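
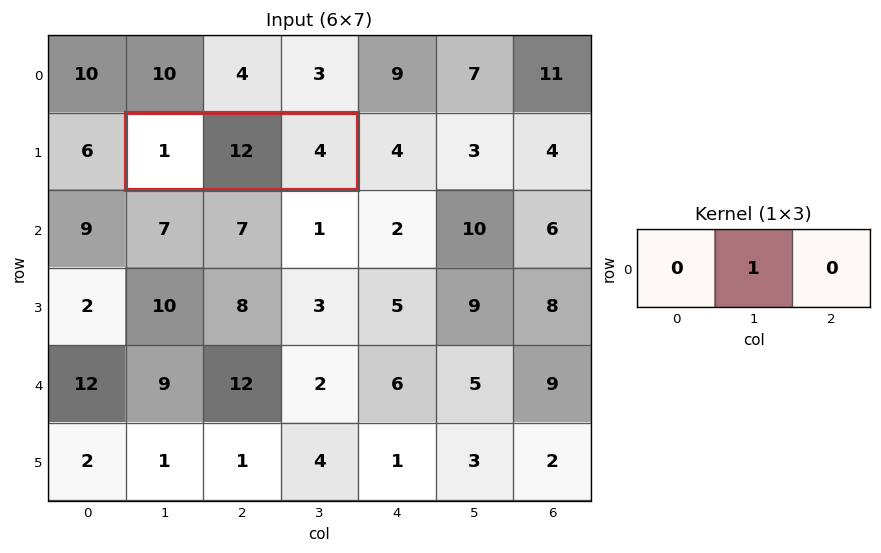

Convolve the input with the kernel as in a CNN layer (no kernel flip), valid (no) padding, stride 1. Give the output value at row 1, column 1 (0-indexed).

12

The receptive field on the input at this output position is [1 12 4]. Elementwise product with the kernel and sum: 12·1.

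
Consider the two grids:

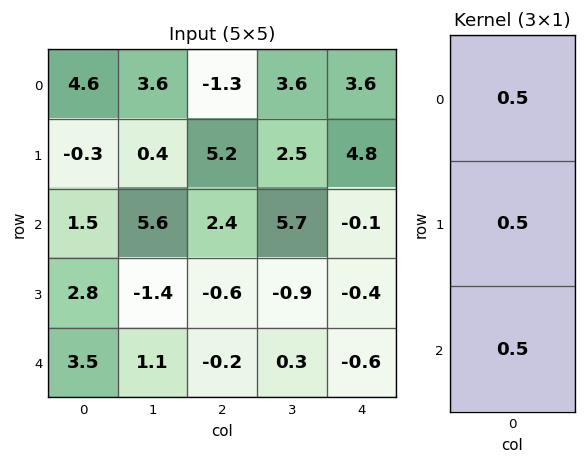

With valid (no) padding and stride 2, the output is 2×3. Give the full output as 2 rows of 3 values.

2.9 3.15 4.15
3.9 0.8 -0.55

Output[0,0]: The receptive field on the input at this output position is [4.6 / -0.3 / 1.5]. Elementwise product with the kernel and sum: 4.6·0.5 + -0.3·0.5 + 1.5·0.5.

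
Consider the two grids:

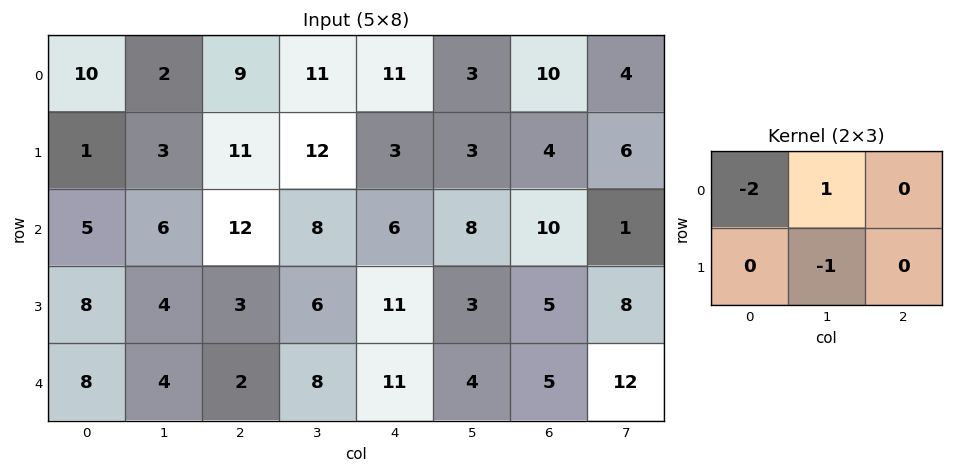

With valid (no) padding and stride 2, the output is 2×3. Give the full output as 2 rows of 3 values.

Output[0,0]: The receptive field on the input at this output position is [10 2 9 / 1 3 11]. Elementwise product with the kernel and sum: 10·-2 + 2·1 + 3·-1.
Output[0,1]: The receptive field on the input at this output position is [9 11 11 / 11 12 3]. Elementwise product with the kernel and sum: 9·-2 + 11·1 + 12·-1.

-21 -19 -22
-8 -22 -7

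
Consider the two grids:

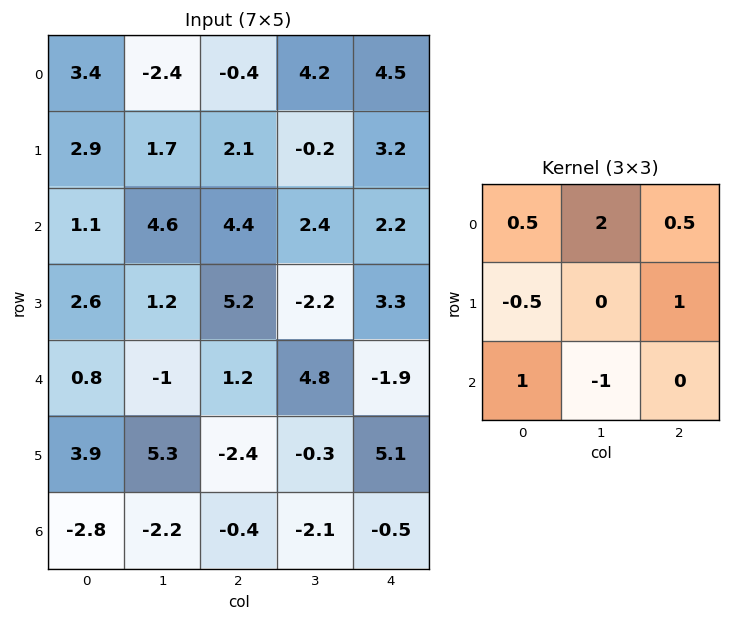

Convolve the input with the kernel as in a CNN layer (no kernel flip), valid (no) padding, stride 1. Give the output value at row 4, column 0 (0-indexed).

-5.95

The receptive field on the input at this output position is [0.8 -1 1.2 / 3.9 5.3 -2.4 / -2.8 -2.2 -0.4]. Elementwise product with the kernel and sum: 0.8·0.5 + -1·2 + 1.2·0.5 + 3.9·-0.5 + -2.4·1 + -2.8·1 + -2.2·-1.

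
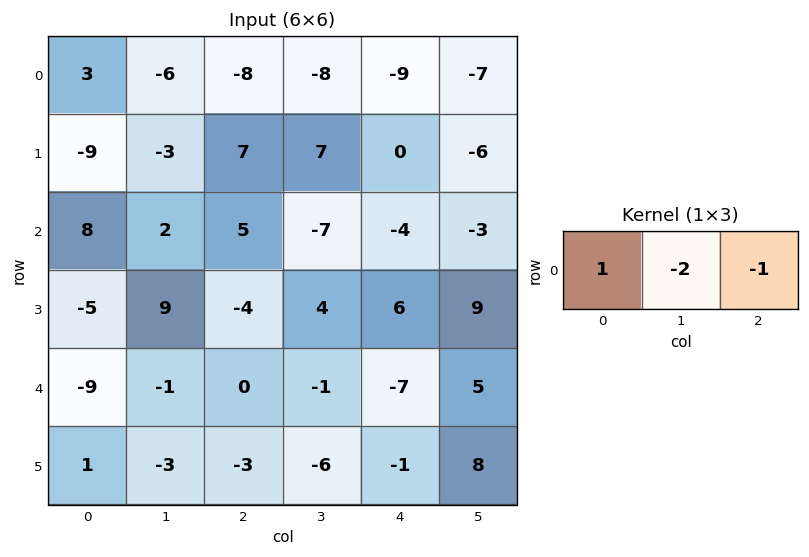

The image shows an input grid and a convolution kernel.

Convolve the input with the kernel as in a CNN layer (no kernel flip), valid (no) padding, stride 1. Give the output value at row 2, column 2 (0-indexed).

23

The receptive field on the input at this output position is [5 -7 -4]. Elementwise product with the kernel and sum: 5·1 + -7·-2 + -4·-1.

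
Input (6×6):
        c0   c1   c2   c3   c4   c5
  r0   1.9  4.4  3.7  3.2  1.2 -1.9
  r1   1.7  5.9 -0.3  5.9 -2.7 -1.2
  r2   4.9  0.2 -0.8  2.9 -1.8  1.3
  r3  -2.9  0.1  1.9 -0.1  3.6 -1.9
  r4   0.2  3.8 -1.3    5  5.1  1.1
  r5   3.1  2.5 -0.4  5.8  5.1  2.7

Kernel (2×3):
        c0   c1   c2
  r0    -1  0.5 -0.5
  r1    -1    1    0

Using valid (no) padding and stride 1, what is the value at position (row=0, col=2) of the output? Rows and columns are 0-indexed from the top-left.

3.5

The receptive field on the input at this output position is [3.7 3.2 1.2 / -0.3 5.9 -2.7]. Elementwise product with the kernel and sum: 3.7·-1 + 3.2·0.5 + 1.2·-0.5 + -0.3·-1 + 5.9·1.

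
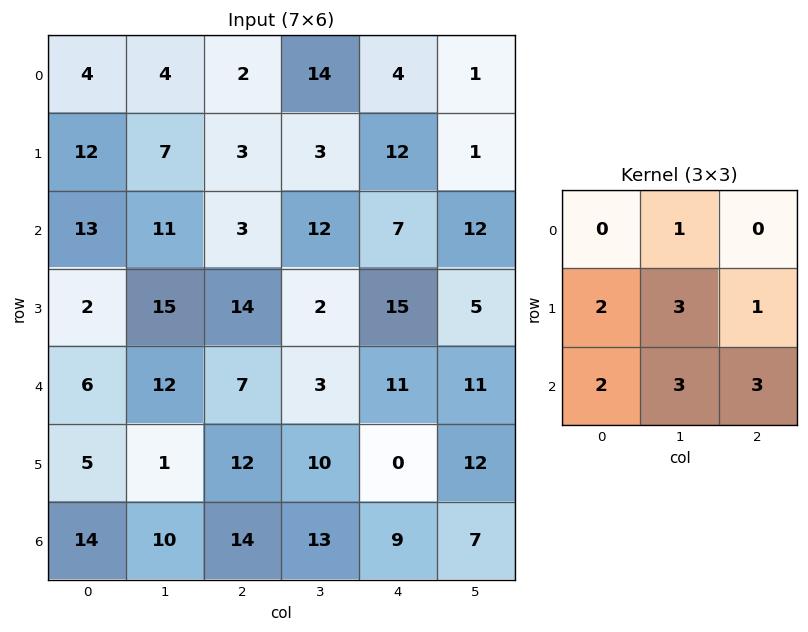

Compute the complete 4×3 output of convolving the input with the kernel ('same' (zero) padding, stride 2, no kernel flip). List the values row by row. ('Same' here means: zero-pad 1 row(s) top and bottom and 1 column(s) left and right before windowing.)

Output[0,0]: The receptive field on the zero-padded input at this output position is [0 0 0 / 0 4 4 / 0 12 7]. Elementwise product with the kernel and sum: 0·1 + 0·2 + 4·3 + 4·1 + 0·2 + 12·3 + 7·3.

73 60 86
113 124 133
50 130 121
57 87 60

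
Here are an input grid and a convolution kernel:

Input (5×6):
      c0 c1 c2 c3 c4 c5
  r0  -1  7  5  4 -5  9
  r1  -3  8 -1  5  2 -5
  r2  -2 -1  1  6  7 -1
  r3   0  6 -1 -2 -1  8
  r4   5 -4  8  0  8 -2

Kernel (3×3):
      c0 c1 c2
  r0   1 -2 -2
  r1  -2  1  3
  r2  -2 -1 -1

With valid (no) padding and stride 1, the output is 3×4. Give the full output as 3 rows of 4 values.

-10 -18 5 -45
-16 12 15 0
-13 -34 -52 15

Output[0,0]: The receptive field on the input at this output position is [-1 7 5 / -3 8 -1 / -2 -1 1]. Elementwise product with the kernel and sum: -1·1 + 7·-2 + 5·-2 + -3·-2 + 8·1 + -1·3 + -2·-2 + -1·-1 + 1·-1.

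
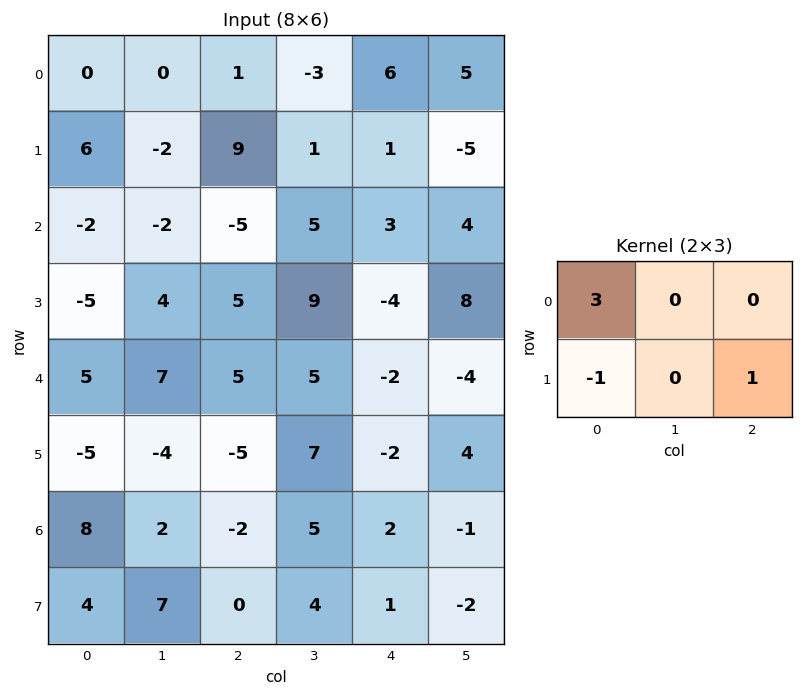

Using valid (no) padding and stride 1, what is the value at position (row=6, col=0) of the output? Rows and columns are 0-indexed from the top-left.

The receptive field on the input at this output position is [8 2 -2 / 4 7 0]. Elementwise product with the kernel and sum: 8·3 + 4·-1 + 0·1.

20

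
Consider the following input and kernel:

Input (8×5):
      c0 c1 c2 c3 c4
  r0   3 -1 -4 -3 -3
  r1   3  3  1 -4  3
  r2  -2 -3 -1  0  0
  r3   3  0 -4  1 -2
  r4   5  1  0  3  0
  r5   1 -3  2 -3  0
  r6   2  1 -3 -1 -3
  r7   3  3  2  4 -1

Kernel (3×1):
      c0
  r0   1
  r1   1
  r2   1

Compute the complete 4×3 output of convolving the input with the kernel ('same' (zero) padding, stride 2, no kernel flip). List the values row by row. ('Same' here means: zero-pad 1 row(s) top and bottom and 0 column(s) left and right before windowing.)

6 -3 0
4 -4 1
9 -2 -2
6 1 -4

Output[0,0]: The receptive field on the zero-padded input at this output position is [0 / 3 / 3]. Elementwise product with the kernel and sum: 0·1 + 3·1 + 3·1.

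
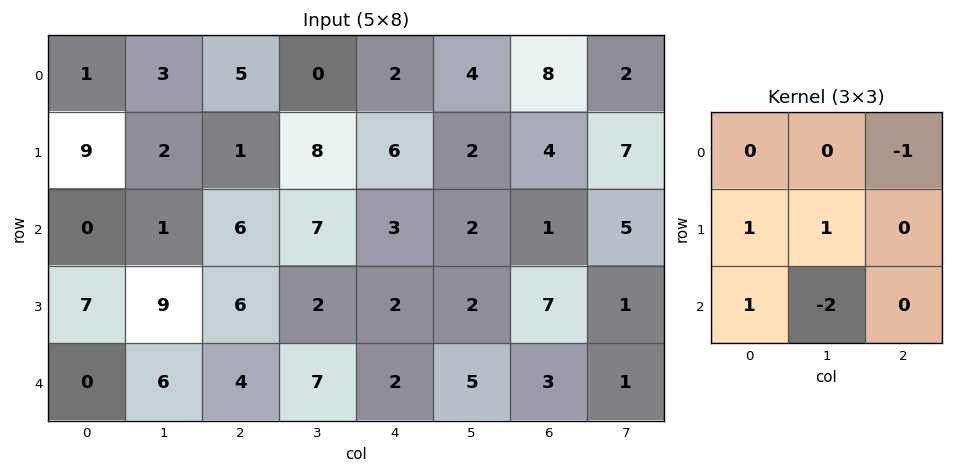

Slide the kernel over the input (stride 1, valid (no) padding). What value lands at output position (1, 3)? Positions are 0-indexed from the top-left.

The receptive field on the input at this output position is [8 6 2 / 7 3 2 / 2 2 2]. Elementwise product with the kernel and sum: 2·-1 + 7·1 + 3·1 + 2·1 + 2·-2.

6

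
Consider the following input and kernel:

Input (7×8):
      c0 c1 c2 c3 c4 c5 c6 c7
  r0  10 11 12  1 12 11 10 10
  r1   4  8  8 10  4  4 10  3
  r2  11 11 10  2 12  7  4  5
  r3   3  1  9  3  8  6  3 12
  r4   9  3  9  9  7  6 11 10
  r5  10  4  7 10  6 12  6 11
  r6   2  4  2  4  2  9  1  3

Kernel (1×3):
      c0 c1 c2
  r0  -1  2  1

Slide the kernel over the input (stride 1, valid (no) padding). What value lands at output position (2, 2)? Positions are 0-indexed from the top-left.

The receptive field on the input at this output position is [10 2 12]. Elementwise product with the kernel and sum: 10·-1 + 2·2 + 12·1.

6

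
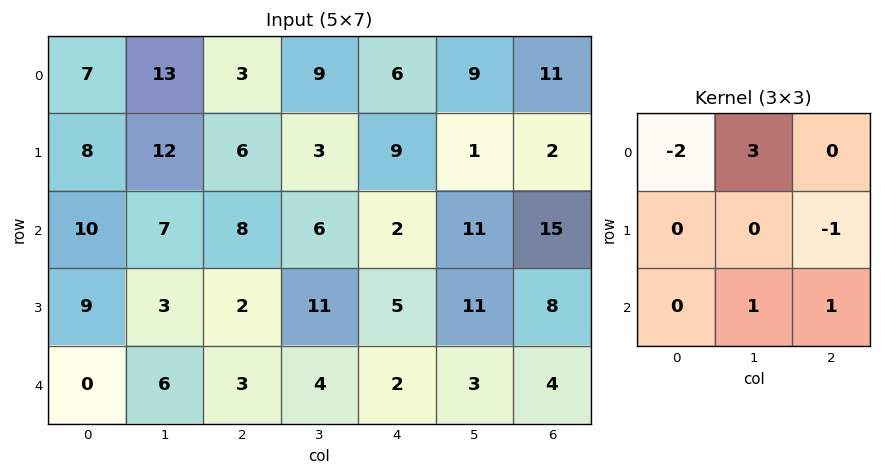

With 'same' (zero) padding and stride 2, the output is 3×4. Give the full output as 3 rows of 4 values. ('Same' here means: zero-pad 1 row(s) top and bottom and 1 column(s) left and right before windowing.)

7 0 1 2
29 1 26 12
21 -4 -10 2

Output[0,0]: The receptive field on the zero-padded input at this output position is [0 0 0 / 0 7 13 / 0 8 12]. Elementwise product with the kernel and sum: 0·-2 + 0·3 + 13·-1 + 8·1 + 12·1.
Output[0,1]: The receptive field on the zero-padded input at this output position is [0 0 0 / 13 3 9 / 12 6 3]. Elementwise product with the kernel and sum: 0·-2 + 0·3 + 9·-1 + 6·1 + 3·1.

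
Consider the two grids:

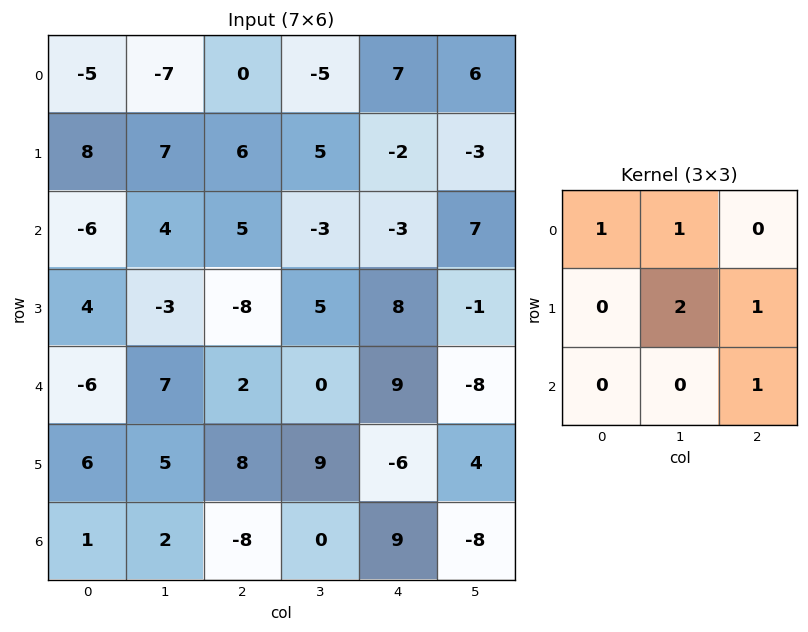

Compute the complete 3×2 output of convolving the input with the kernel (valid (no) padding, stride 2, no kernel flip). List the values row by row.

13 0
-14 29
11 23

Output[0,0]: The receptive field on the input at this output position is [-5 -7 0 / 8 7 6 / -6 4 5]. Elementwise product with the kernel and sum: -5·1 + -7·1 + 7·2 + 6·1 + 5·1.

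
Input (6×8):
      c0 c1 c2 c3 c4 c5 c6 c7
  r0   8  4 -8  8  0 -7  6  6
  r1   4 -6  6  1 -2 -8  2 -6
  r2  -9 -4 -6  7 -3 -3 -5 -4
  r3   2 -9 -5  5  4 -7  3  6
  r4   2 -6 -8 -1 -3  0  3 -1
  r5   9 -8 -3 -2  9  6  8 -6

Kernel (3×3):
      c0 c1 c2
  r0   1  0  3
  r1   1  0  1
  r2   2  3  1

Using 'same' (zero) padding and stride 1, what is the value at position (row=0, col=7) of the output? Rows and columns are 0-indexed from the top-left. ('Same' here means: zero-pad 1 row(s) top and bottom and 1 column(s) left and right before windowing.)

The receptive field on the zero-padded input at this output position is [0 0 0 / 6 6 0 / 2 -6 0]. Elementwise product with the kernel and sum: 0·1 + 0·3 + 6·1 + 0·1 + 2·2 + -6·3 + 0·1.

-8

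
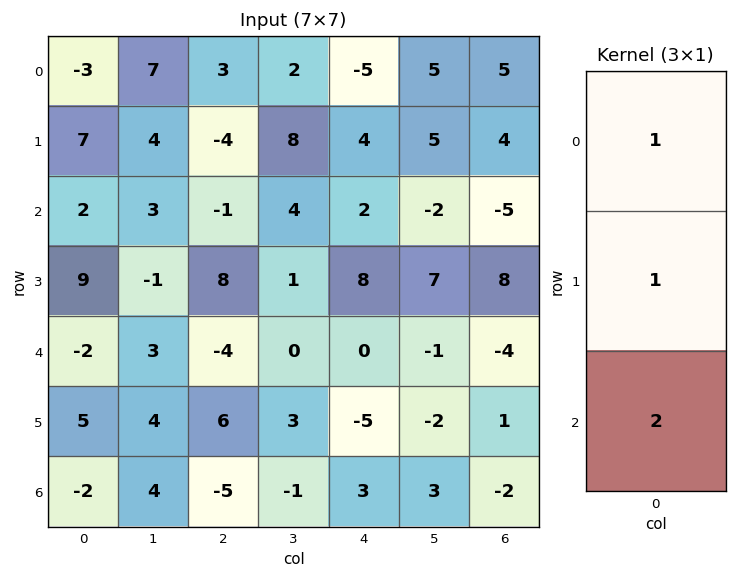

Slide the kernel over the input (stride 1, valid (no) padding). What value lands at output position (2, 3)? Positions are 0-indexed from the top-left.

5

The receptive field on the input at this output position is [4 / 1 / 0]. Elementwise product with the kernel and sum: 4·1 + 1·1 + 0·2.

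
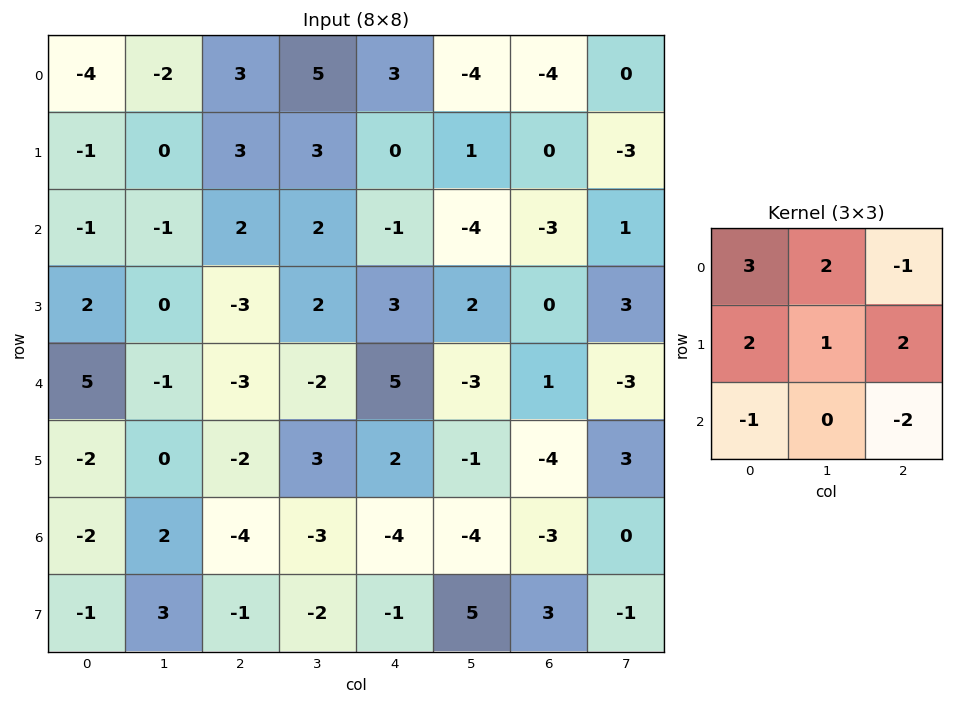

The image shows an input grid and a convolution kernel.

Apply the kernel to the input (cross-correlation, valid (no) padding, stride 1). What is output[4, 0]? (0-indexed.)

18

The receptive field on the input at this output position is [5 -1 -3 / -2 0 -2 / -2 2 -4]. Elementwise product with the kernel and sum: 5·3 + -1·2 + -3·-1 + -2·2 + 0·1 + -2·2 + -2·-1 + -4·-2.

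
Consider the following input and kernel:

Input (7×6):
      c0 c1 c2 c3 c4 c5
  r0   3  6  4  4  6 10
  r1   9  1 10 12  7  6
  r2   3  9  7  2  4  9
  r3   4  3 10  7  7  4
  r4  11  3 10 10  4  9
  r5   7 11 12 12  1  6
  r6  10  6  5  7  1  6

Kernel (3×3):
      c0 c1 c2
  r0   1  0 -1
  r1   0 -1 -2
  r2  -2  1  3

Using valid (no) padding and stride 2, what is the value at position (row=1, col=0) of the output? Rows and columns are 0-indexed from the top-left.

-16

The receptive field on the input at this output position is [3 9 7 / 4 3 10 / 11 3 10]. Elementwise product with the kernel and sum: 3·1 + 7·-1 + 3·-1 + 10·-2 + 11·-2 + 3·1 + 10·3.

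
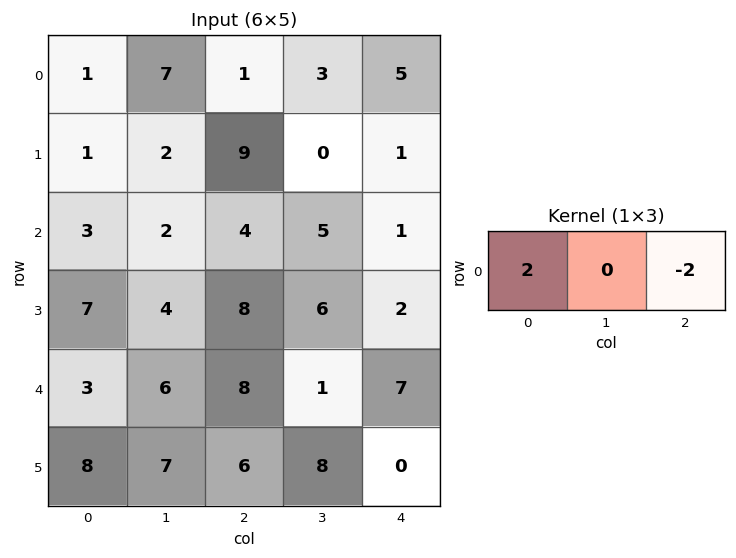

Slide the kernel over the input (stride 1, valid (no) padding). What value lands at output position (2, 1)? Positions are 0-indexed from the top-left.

The receptive field on the input at this output position is [2 4 5]. Elementwise product with the kernel and sum: 2·2 + 5·-2.

-6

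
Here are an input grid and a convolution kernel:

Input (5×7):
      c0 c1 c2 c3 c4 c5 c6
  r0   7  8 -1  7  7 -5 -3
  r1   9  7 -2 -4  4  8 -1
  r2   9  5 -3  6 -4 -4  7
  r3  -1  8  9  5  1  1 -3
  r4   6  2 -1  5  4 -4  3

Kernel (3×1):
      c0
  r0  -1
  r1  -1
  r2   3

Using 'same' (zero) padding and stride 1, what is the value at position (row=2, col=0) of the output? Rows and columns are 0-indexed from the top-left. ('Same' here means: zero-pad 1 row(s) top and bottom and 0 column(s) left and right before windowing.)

-21

The receptive field on the zero-padded input at this output position is [9 / 9 / -1]. Elementwise product with the kernel and sum: 9·-1 + 9·-1 + -1·3.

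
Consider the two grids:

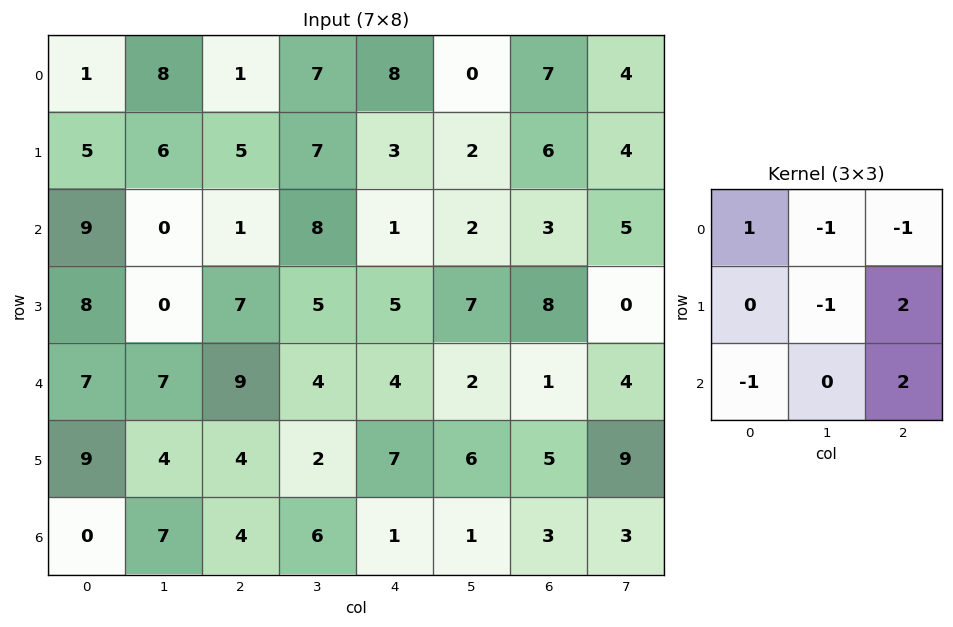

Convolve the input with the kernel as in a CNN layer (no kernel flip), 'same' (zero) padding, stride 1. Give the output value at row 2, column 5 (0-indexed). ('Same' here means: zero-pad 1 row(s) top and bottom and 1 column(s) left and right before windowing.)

The receptive field on the zero-padded input at this output position is [3 2 6 / 1 2 3 / 5 7 8]. Elementwise product with the kernel and sum: 3·1 + 2·-1 + 6·-1 + 2·-1 + 3·2 + 5·-1 + 8·2.

10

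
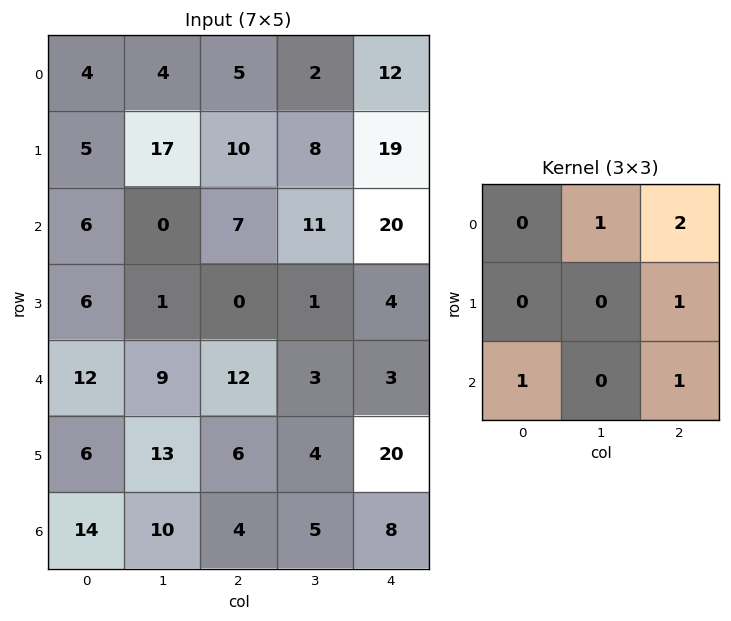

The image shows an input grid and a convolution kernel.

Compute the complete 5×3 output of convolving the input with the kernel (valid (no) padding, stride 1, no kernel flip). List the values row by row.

37 28 72
50 39 70
38 42 70
25 22 38
57 37 41

Output[0,0]: The receptive field on the input at this output position is [4 4 5 / 5 17 10 / 6 0 7]. Elementwise product with the kernel and sum: 4·1 + 5·2 + 10·1 + 6·1 + 7·1.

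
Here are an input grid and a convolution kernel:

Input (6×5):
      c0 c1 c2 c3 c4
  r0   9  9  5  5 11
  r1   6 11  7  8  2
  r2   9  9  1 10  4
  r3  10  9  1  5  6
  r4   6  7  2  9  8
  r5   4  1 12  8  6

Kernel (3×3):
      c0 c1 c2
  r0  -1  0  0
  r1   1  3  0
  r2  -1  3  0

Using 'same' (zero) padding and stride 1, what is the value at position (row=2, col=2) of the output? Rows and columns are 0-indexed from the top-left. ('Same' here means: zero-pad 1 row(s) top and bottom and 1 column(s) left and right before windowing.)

The receptive field on the zero-padded input at this output position is [11 7 8 / 9 1 10 / 9 1 5]. Elementwise product with the kernel and sum: 11·-1 + 9·1 + 1·3 + 9·-1 + 1·3.

-5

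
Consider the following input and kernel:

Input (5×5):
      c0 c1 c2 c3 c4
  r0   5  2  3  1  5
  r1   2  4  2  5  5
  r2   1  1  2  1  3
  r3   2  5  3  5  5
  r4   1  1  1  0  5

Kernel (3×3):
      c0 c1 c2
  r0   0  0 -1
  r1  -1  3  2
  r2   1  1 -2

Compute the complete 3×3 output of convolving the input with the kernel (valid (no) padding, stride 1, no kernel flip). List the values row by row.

Output[0,0]: The receptive field on the input at this output position is [5 2 3 / 2 4 2 / 1 1 2]. Elementwise product with the kernel and sum: 3·-1 + 2·-1 + 4·3 + 2·2 + 1·1 + 1·1 + 2·-2.

9 12 15
5 0 0
17 15 10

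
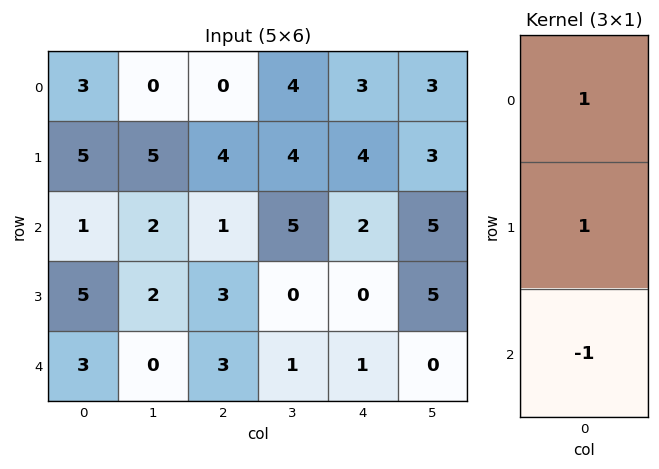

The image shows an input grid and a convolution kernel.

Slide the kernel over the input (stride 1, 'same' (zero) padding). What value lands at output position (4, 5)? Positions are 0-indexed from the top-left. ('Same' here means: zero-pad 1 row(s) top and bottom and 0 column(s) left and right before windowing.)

The receptive field on the zero-padded input at this output position is [5 / 0 / 0]. Elementwise product with the kernel and sum: 5·1 + 0·1 + 0·-1.

5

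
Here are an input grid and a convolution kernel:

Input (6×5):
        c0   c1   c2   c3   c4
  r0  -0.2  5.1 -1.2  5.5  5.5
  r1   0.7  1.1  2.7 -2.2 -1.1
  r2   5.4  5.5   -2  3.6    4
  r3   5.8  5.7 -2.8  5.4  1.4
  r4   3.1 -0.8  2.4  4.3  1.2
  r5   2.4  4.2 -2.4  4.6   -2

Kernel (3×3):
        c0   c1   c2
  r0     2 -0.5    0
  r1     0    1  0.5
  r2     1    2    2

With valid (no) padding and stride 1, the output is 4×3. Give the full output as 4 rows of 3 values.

11.9 21.1 5.3
16.95 11.55 22.9
18.65 24.5 13.7
15.15 25.95 -0.6

Output[0,0]: The receptive field on the input at this output position is [-0.2 5.1 -1.2 / 0.7 1.1 2.7 / 5.4 5.5 -2]. Elementwise product with the kernel and sum: -0.2·2 + 5.1·-0.5 + 1.1·1 + 2.7·0.5 + 5.4·1 + 5.5·2 + -2·2.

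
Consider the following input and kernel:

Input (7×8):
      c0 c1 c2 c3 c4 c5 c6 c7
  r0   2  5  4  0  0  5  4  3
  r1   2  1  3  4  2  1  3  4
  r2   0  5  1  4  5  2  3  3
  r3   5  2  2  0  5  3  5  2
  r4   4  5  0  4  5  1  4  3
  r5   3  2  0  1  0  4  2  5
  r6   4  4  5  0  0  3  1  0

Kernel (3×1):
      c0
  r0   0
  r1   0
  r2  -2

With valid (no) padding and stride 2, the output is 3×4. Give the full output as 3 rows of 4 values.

Output[0,0]: The receptive field on the input at this output position is [2 / 2 / 0]. Elementwise product with the kernel and sum: 0·-2.

0 -2 -10 -6
-8 0 -10 -8
-8 -10 0 -2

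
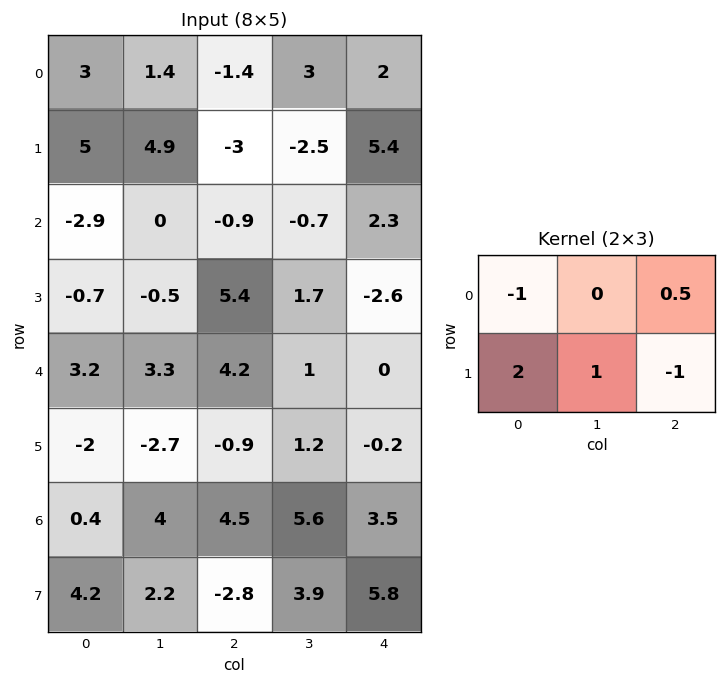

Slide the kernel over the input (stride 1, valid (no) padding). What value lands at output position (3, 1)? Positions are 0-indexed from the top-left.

11.15

The receptive field on the input at this output position is [-0.5 5.4 1.7 / 3.3 4.2 1]. Elementwise product with the kernel and sum: -0.5·-1 + 1.7·0.5 + 3.3·2 + 4.2·1 + 1·-1.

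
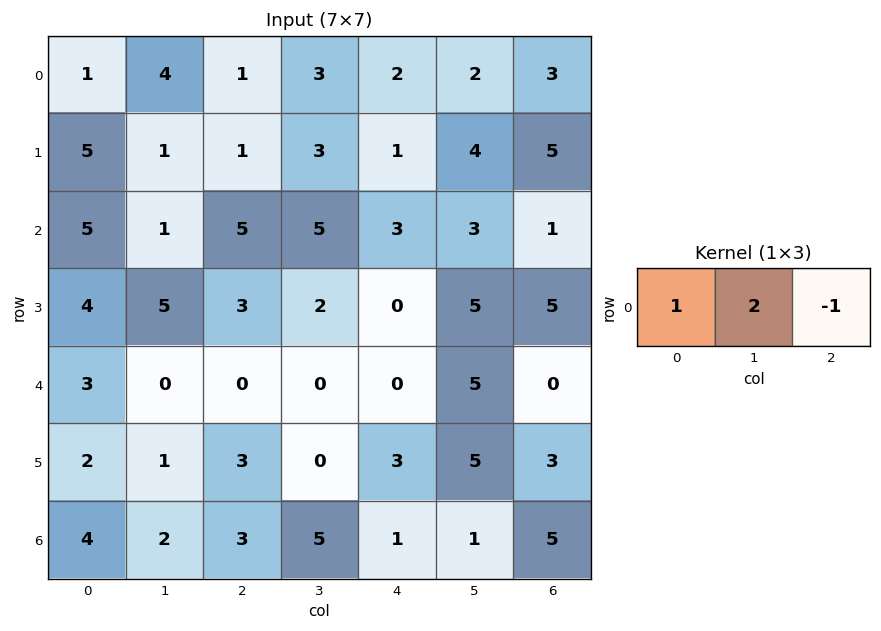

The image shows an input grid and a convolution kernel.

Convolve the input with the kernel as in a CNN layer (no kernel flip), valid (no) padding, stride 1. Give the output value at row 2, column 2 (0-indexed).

The receptive field on the input at this output position is [5 5 3]. Elementwise product with the kernel and sum: 5·1 + 5·2 + 3·-1.

12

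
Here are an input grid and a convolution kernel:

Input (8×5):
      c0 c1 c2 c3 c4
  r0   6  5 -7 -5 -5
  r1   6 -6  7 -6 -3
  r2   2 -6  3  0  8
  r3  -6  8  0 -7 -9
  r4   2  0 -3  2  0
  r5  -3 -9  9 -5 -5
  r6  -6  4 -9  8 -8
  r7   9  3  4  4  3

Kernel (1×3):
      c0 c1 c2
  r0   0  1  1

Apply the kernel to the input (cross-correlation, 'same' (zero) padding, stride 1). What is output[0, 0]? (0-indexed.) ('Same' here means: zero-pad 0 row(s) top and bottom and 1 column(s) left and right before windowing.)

11

The receptive field on the zero-padded input at this output position is [0 6 5]. Elementwise product with the kernel and sum: 6·1 + 5·1.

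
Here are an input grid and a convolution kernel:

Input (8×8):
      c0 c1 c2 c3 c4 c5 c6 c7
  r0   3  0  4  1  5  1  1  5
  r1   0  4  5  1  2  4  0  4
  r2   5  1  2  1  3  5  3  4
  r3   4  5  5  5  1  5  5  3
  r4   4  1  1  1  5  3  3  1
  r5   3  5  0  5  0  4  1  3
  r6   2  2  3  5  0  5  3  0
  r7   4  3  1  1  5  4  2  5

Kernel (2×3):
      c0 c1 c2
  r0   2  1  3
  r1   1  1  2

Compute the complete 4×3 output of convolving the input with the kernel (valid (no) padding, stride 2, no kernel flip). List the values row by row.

Output[0,0]: The receptive field on the input at this output position is [3 0 4 / 0 4 5]. Elementwise product with the kernel and sum: 3·2 + 0·1 + 4·3 + 0·1 + 4·1 + 5·2.
Output[0,1]: The receptive field on the input at this output position is [4 1 5 / 5 1 2]. Elementwise product with the kernel and sum: 4·2 + 1·1 + 5·3 + 5·1 + 1·1 + 2·2.

32 34 20
36 26 36
20 23 28
24 23 27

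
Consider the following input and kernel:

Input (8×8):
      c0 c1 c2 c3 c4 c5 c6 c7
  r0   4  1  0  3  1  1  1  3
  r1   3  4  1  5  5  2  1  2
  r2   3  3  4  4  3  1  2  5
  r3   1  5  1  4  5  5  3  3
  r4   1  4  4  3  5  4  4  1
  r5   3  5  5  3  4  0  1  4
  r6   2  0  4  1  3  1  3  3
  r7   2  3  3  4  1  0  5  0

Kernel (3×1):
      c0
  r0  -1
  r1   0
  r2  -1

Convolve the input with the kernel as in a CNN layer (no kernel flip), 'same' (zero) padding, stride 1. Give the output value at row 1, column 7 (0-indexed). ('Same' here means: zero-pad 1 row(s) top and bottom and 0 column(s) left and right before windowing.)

-8

The receptive field on the zero-padded input at this output position is [3 / 2 / 5]. Elementwise product with the kernel and sum: 3·-1 + 5·-1.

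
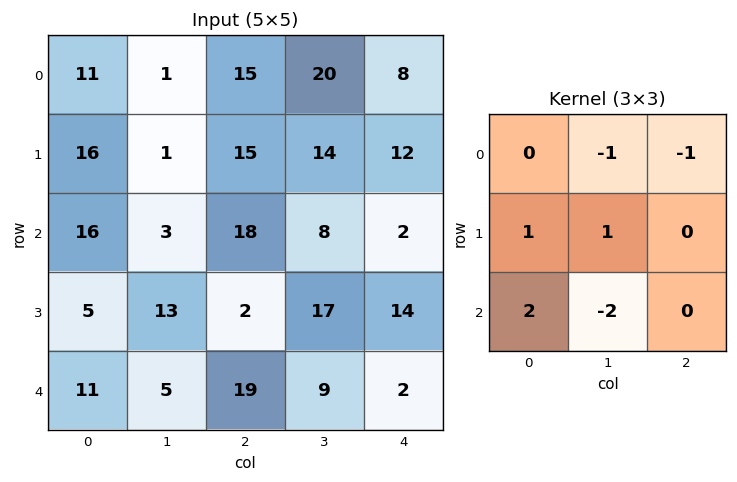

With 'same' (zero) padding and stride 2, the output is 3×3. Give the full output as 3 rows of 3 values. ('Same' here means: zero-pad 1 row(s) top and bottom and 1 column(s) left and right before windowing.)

Output[0,0]: The receptive field on the zero-padded input at this output position is [0 0 0 / 0 11 1 / 0 16 1]. Elementwise product with the kernel and sum: 0·-1 + 0·-1 + 0·1 + 11·1 + 0·2 + 16·-2.

-21 -12 32
-11 14 4
-7 5 -3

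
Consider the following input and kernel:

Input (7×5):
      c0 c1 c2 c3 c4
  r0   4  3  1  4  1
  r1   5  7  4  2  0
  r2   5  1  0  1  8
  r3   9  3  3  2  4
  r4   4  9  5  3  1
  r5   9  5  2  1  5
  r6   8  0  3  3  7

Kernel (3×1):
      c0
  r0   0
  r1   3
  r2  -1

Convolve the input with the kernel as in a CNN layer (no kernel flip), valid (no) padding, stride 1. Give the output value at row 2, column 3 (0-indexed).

3

The receptive field on the input at this output position is [1 / 2 / 3]. Elementwise product with the kernel and sum: 2·3 + 3·-1.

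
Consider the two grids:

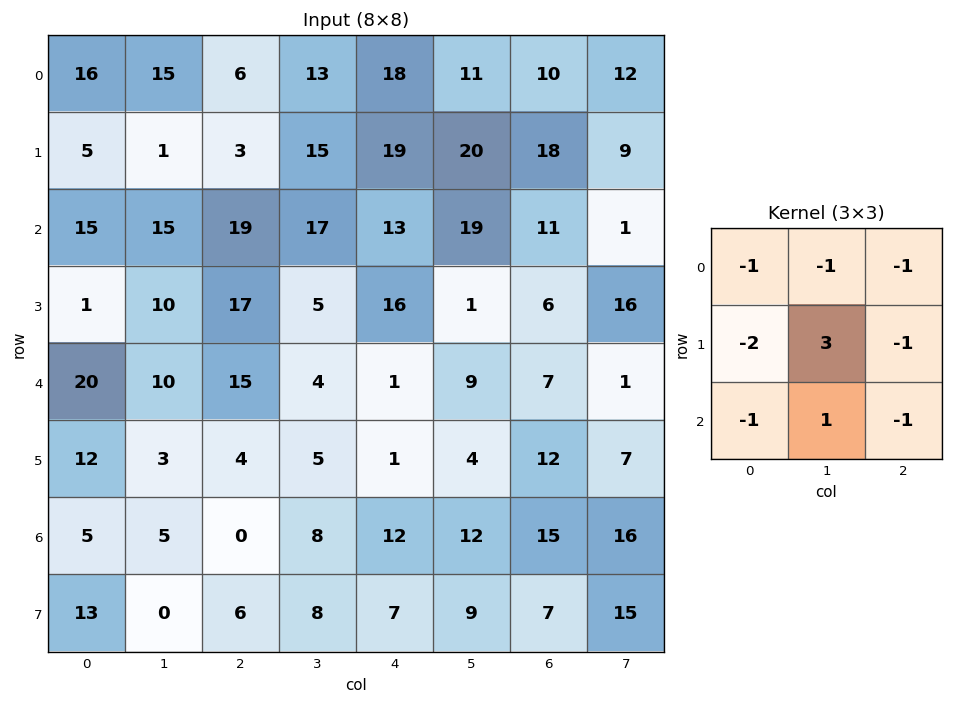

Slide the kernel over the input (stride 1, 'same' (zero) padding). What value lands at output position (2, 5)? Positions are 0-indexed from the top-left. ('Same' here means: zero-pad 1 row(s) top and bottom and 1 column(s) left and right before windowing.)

The receptive field on the zero-padded input at this output position is [19 20 18 / 13 19 11 / 16 1 6]. Elementwise product with the kernel and sum: 19·-1 + 20·-1 + 18·-1 + 13·-2 + 19·3 + 11·-1 + 16·-1 + 1·1 + 6·-1.

-58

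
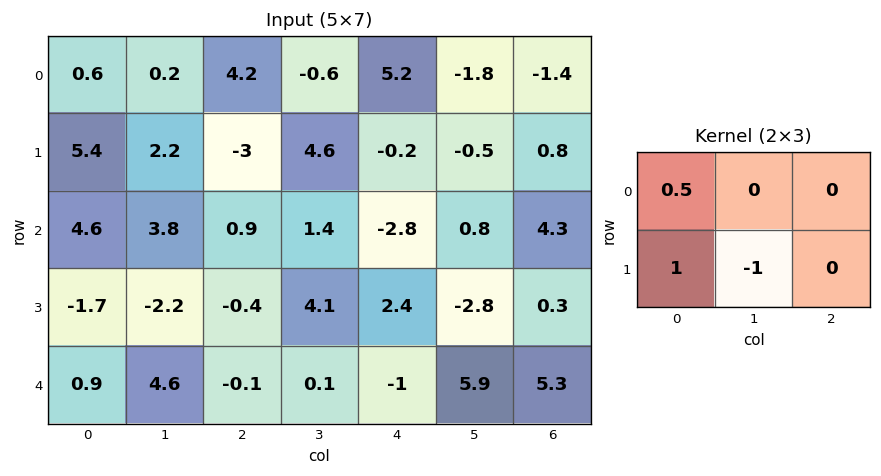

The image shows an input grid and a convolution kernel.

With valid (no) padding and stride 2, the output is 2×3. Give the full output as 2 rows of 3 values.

Output[0,0]: The receptive field on the input at this output position is [0.6 0.2 4.2 / 5.4 2.2 -3]. Elementwise product with the kernel and sum: 0.6·0.5 + 5.4·1 + 2.2·-1.
Output[0,1]: The receptive field on the input at this output position is [4.2 -0.6 5.2 / -3 4.6 -0.2]. Elementwise product with the kernel and sum: 4.2·0.5 + -3·1 + 4.6·-1.

3.5 -5.5 2.9
2.8 -4.05 3.8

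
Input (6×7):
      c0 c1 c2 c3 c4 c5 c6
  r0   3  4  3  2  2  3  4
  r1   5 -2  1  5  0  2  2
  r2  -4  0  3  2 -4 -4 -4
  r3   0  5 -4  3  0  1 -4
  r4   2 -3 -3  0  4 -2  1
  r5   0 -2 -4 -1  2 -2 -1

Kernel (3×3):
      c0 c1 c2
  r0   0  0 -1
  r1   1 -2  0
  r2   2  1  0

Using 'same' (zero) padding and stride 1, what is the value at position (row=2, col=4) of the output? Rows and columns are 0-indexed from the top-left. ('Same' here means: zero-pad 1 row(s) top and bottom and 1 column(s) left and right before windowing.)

The receptive field on the zero-padded input at this output position is [5 0 2 / 2 -4 -4 / 3 0 1]. Elementwise product with the kernel and sum: 2·-1 + 2·1 + -4·-2 + 3·2 + 0·1.

14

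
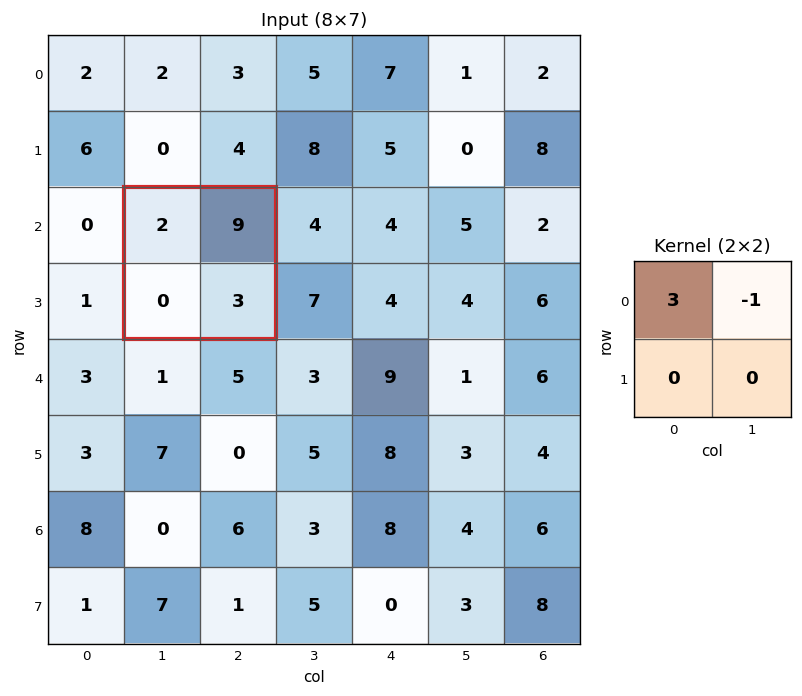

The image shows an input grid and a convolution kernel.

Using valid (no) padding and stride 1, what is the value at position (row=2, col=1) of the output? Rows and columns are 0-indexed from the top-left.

The receptive field on the input at this output position is [2 9 / 0 3]. Elementwise product with the kernel and sum: 2·3 + 9·-1.

-3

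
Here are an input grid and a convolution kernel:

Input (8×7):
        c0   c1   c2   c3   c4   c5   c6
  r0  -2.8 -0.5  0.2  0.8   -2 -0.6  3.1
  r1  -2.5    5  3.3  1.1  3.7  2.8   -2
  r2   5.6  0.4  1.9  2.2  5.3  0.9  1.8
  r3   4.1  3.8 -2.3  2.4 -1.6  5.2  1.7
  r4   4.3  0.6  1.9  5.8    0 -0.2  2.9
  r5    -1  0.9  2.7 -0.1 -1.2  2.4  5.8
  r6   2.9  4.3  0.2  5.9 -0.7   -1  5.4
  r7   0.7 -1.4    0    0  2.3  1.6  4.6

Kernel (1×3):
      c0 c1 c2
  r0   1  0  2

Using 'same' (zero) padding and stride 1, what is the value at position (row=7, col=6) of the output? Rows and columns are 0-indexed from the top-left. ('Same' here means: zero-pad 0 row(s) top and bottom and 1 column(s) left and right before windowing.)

1.6

The receptive field on the zero-padded input at this output position is [1.6 4.6 0]. Elementwise product with the kernel and sum: 1.6·1 + 0·2.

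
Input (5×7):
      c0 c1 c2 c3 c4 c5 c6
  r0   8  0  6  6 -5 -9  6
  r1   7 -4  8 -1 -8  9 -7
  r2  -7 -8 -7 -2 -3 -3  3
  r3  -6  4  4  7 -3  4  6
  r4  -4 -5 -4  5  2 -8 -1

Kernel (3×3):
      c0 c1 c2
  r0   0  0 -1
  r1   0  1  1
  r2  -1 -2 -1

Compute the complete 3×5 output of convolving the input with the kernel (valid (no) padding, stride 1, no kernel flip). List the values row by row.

28 25 10 21 2
-29 -27 -12 -20 -4
33 21 -1 3 22

Output[0,0]: The receptive field on the input at this output position is [8 0 6 / 7 -4 8 / -7 -8 -7]. Elementwise product with the kernel and sum: 6·-1 + -4·1 + 8·1 + -7·-1 + -8·-2 + -7·-1.
Output[0,1]: The receptive field on the input at this output position is [0 6 6 / -4 8 -1 / -8 -7 -2]. Elementwise product with the kernel and sum: 6·-1 + 8·1 + -1·1 + -8·-1 + -7·-2 + -2·-1.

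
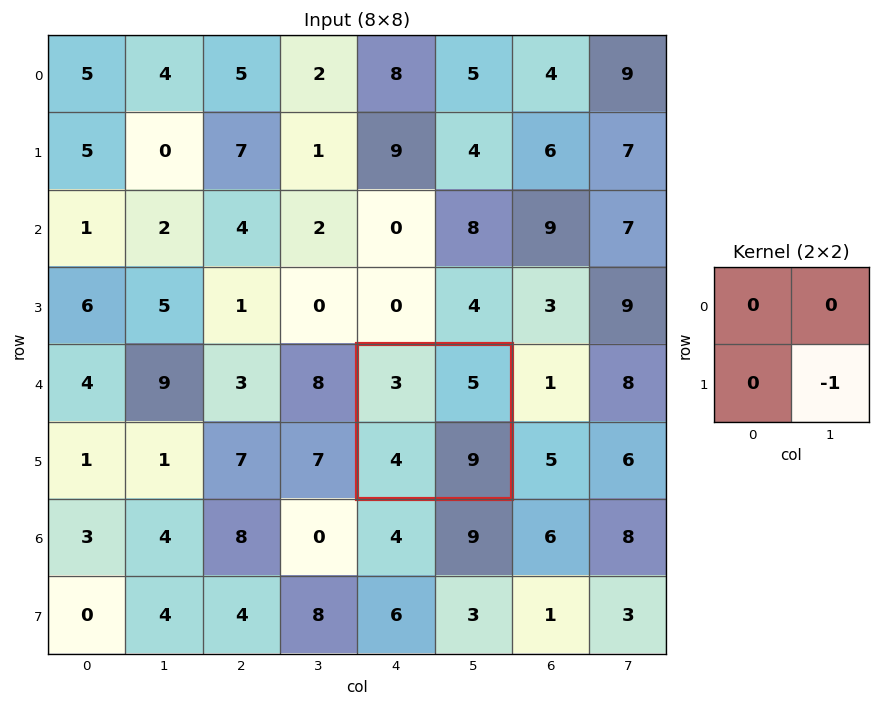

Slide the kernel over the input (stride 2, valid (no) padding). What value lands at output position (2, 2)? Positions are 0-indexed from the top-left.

-9

The receptive field on the input at this output position is [3 5 / 4 9]. Elementwise product with the kernel and sum: 9·-1.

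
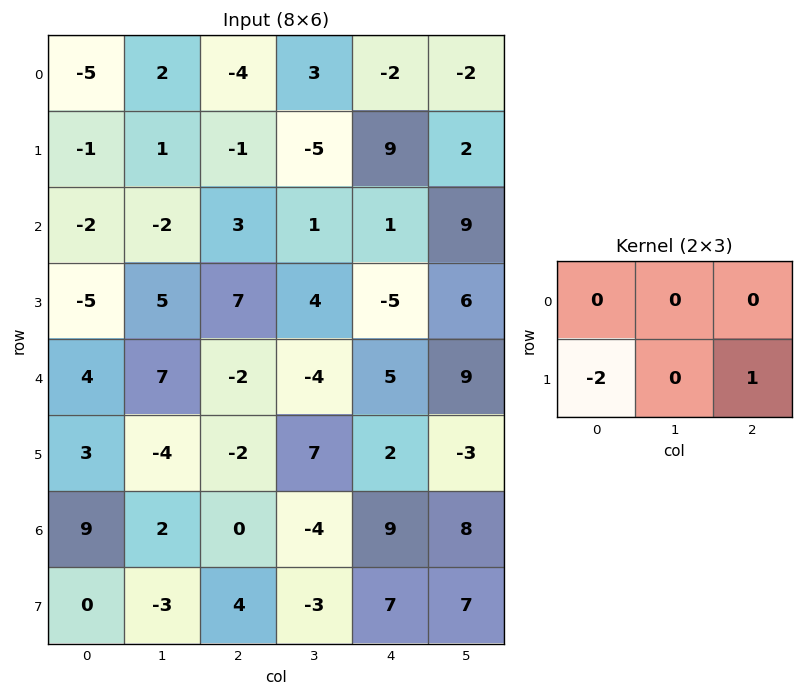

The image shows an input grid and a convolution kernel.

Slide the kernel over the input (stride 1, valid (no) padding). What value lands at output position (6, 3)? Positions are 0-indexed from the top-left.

13

The receptive field on the input at this output position is [-4 9 8 / -3 7 7]. Elementwise product with the kernel and sum: -3·-2 + 7·1.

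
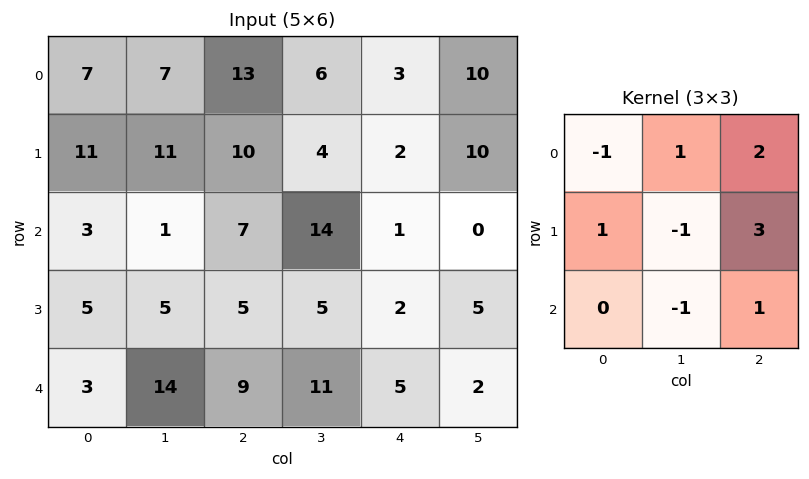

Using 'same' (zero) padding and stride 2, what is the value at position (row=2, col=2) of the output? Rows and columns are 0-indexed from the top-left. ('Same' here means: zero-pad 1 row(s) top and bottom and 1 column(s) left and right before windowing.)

The receptive field on the zero-padded input at this output position is [5 2 5 / 11 5 2 / 0 0 0]. Elementwise product with the kernel and sum: 5·-1 + 2·1 + 5·2 + 11·1 + 5·-1 + 2·3 + 0·-1 + 0·1.

19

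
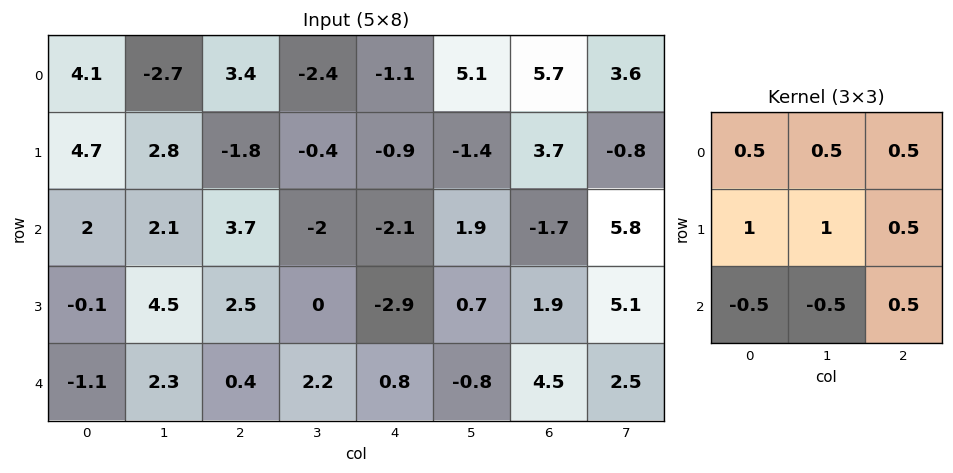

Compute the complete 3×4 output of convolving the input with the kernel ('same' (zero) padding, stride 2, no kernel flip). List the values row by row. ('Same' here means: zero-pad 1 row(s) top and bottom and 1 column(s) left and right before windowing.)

1.8 -1.2 -1 11.05
9.1 1.6 -2.7 5.1
2.25 7.3 1.5 8.8

Output[0,0]: The receptive field on the zero-padded input at this output position is [0 0 0 / 0 4.1 -2.7 / 0 4.7 2.8]. Elementwise product with the kernel and sum: 0·0.5 + 0·0.5 + 0·0.5 + 0·1 + 4.1·1 + -2.7·0.5 + 0·-0.5 + 4.7·-0.5 + 2.8·0.5.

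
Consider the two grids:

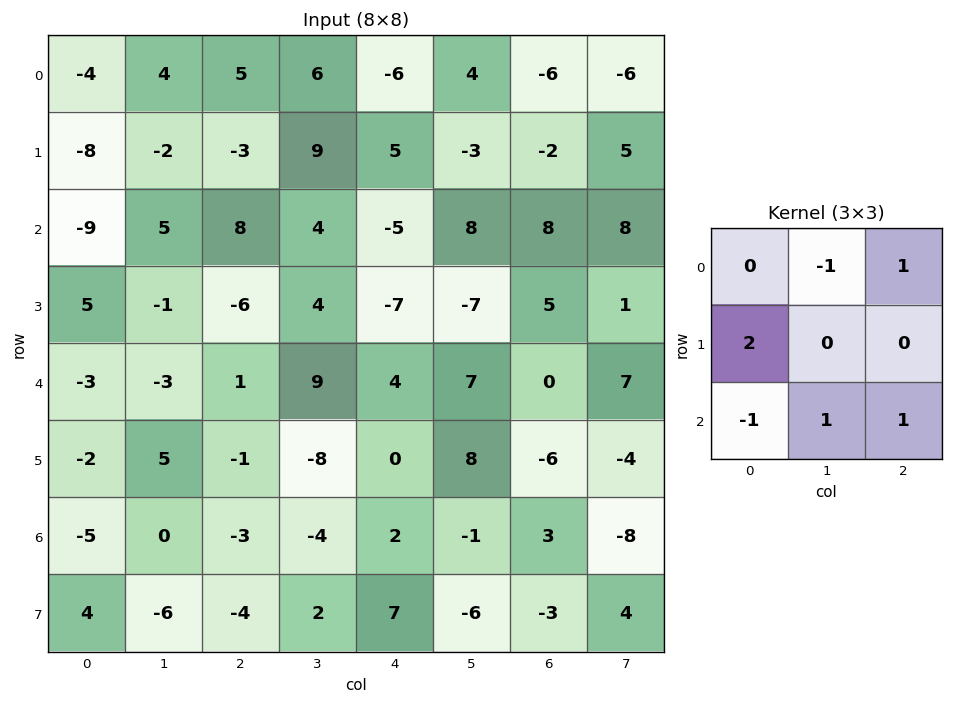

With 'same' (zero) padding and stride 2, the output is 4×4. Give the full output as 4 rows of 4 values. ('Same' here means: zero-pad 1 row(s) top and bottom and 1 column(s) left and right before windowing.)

-10 16 5 14
10 21 -18 36
-3 -10 34 -8
5 -3 -1 7

Output[0,0]: The receptive field on the zero-padded input at this output position is [0 0 0 / 0 -4 4 / 0 -8 -2]. Elementwise product with the kernel and sum: 0·-1 + 0·1 + 0·2 + 0·-1 + -8·1 + -2·1.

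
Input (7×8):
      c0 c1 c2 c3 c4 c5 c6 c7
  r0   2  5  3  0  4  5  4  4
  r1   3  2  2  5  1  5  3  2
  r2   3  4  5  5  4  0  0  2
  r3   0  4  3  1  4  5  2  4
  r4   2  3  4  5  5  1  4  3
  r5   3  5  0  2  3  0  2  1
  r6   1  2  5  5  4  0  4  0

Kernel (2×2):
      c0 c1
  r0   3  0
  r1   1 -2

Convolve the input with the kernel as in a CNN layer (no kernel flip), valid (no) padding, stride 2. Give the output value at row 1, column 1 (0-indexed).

The receptive field on the input at this output position is [5 5 / 3 1]. Elementwise product with the kernel and sum: 5·3 + 3·1 + 1·-2.

16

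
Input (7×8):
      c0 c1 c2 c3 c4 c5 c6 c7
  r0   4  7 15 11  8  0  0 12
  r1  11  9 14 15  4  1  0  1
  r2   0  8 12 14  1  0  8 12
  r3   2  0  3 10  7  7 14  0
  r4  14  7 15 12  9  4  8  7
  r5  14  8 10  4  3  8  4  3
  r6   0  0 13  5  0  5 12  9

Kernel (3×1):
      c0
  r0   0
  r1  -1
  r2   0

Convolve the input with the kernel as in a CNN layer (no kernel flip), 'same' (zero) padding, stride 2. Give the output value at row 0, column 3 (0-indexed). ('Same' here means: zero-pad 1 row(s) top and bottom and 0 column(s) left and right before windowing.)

0

The receptive field on the zero-padded input at this output position is [0 / 0 / 0]. Elementwise product with the kernel and sum: 0·-1.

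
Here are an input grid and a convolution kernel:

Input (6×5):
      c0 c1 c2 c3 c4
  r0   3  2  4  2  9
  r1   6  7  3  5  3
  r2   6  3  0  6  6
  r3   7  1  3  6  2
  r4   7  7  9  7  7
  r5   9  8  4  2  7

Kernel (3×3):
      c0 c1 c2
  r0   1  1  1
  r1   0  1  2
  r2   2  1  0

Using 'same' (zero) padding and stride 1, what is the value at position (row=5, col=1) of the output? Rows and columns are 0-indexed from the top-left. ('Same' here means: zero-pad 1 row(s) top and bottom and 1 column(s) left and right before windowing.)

39

The receptive field on the zero-padded input at this output position is [7 7 9 / 9 8 4 / 0 0 0]. Elementwise product with the kernel and sum: 7·1 + 7·1 + 9·1 + 8·1 + 4·2 + 0·2 + 0·1.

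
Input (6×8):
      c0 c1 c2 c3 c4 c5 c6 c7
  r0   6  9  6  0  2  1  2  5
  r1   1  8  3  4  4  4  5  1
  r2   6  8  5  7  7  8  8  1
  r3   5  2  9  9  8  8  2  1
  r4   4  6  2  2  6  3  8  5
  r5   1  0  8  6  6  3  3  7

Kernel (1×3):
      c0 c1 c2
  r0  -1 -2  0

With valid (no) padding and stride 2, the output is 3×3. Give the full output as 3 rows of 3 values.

-24 -6 -4
-22 -19 -23
-16 -6 -12

Output[0,0]: The receptive field on the input at this output position is [6 9 6]. Elementwise product with the kernel and sum: 6·-1 + 9·-2.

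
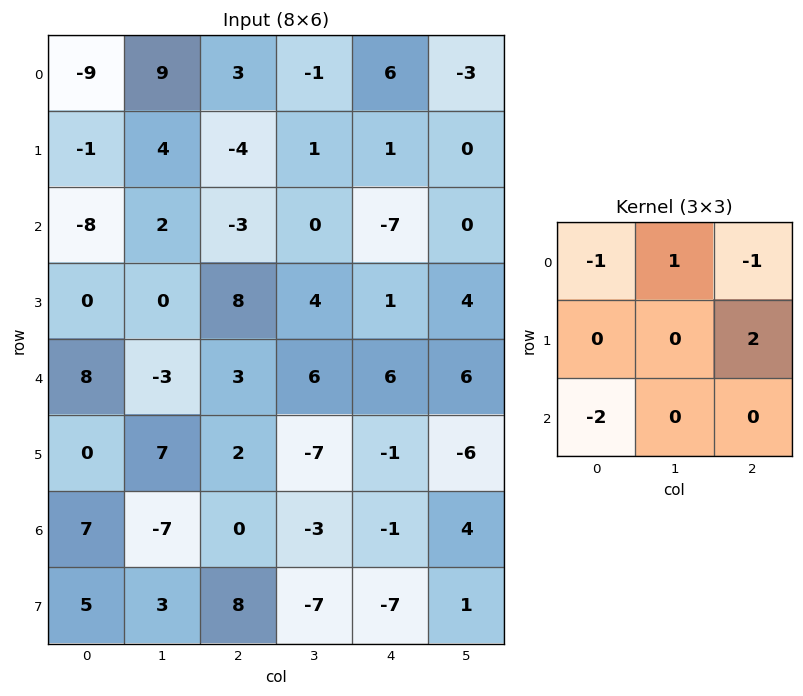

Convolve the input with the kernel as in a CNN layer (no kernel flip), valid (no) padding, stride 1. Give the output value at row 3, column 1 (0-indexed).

2

The receptive field on the input at this output position is [0 8 4 / -3 3 6 / 7 2 -7]. Elementwise product with the kernel and sum: 0·-1 + 8·1 + 4·-1 + 6·2 + 7·-2.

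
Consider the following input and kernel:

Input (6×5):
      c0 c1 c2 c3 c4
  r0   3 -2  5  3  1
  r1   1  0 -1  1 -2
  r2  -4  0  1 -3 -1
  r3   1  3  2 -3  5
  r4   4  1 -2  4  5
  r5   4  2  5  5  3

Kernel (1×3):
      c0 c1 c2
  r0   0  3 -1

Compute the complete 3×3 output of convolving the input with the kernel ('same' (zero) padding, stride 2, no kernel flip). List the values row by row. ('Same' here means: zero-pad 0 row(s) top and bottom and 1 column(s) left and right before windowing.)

11 12 3
-12 6 -3
11 -10 15

Output[0,0]: The receptive field on the zero-padded input at this output position is [0 3 -2]. Elementwise product with the kernel and sum: 3·3 + -2·-1.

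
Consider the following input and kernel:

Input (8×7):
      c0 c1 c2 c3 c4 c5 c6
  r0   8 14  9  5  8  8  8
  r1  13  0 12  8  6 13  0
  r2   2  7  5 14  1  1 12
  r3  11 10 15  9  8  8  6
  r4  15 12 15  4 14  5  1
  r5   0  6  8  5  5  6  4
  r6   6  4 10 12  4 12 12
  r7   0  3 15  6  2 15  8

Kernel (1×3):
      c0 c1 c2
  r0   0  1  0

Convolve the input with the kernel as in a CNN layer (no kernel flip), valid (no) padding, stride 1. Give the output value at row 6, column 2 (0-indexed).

The receptive field on the input at this output position is [10 12 4]. Elementwise product with the kernel and sum: 12·1.

12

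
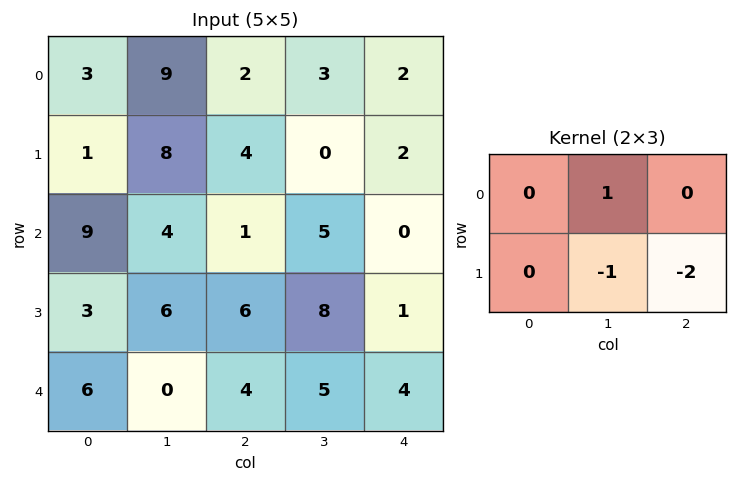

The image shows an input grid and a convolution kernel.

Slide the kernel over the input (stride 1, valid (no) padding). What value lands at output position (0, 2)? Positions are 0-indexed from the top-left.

-1

The receptive field on the input at this output position is [2 3 2 / 4 0 2]. Elementwise product with the kernel and sum: 3·1 + 0·-1 + 2·-2.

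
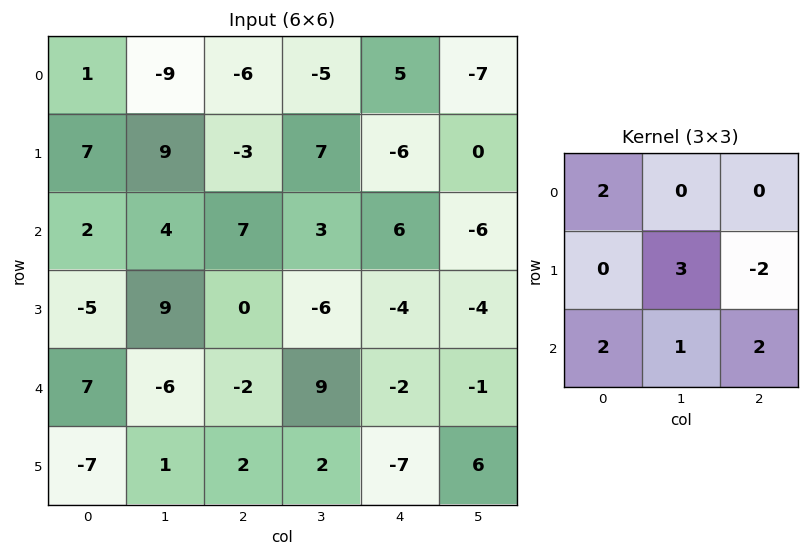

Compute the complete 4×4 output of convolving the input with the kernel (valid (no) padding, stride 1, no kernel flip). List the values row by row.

57 -20 50 -28
11 39 -23 20
35 24 5 16
-33 2 23 -7

Output[0,0]: The receptive field on the input at this output position is [1 -9 -6 / 7 9 -3 / 2 4 7]. Elementwise product with the kernel and sum: 1·2 + 9·3 + -3·-2 + 2·2 + 4·1 + 7·2.
Output[0,1]: The receptive field on the input at this output position is [-9 -6 -5 / 9 -3 7 / 4 7 3]. Elementwise product with the kernel and sum: -9·2 + -3·3 + 7·-2 + 4·2 + 7·1 + 3·2.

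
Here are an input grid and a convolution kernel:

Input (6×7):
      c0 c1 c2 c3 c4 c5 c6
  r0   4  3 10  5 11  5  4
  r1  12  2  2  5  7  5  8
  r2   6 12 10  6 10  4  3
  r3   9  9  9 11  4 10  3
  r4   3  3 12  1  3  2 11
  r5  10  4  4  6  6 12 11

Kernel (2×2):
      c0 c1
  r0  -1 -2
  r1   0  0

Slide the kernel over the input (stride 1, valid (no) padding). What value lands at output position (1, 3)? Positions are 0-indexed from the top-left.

-19

The receptive field on the input at this output position is [5 7 / 6 10]. Elementwise product with the kernel and sum: 5·-1 + 7·-2.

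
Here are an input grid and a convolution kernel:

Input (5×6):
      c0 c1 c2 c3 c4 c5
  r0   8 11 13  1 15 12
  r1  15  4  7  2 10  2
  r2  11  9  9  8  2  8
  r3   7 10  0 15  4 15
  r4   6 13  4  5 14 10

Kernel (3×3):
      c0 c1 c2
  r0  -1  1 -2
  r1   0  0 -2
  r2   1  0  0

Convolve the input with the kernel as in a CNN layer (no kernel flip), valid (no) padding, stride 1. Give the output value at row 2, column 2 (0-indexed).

The receptive field on the input at this output position is [9 8 2 / 0 15 4 / 4 5 14]. Elementwise product with the kernel and sum: 9·-1 + 8·1 + 2·-2 + 4·-2 + 4·1.

-9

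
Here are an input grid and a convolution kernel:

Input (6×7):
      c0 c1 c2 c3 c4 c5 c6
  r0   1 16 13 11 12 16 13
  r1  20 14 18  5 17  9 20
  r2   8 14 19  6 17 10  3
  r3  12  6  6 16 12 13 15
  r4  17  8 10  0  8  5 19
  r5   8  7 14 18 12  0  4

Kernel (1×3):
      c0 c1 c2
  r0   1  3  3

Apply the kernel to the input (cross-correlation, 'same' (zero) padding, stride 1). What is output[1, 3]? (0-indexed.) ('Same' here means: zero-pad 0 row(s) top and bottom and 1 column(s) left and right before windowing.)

The receptive field on the zero-padded input at this output position is [18 5 17]. Elementwise product with the kernel and sum: 18·1 + 5·3 + 17·3.

84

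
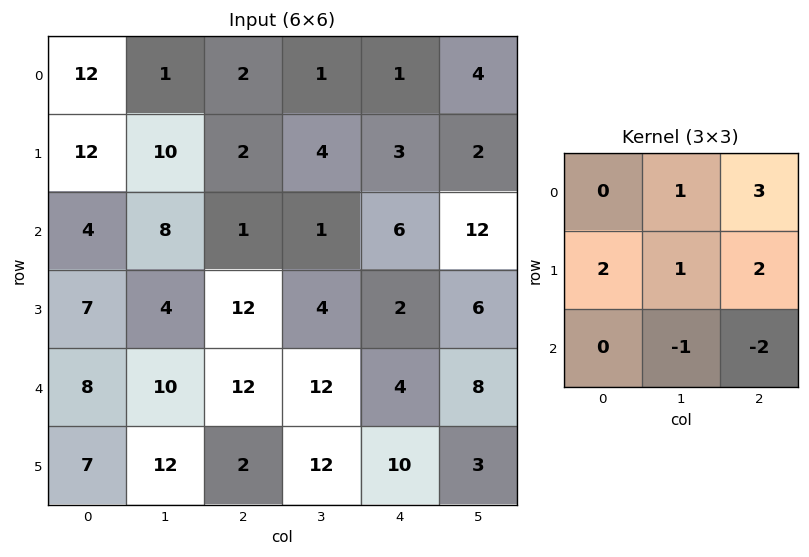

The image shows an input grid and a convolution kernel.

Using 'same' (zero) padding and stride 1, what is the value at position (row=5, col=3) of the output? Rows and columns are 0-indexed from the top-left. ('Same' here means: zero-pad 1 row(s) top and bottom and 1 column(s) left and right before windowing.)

The receptive field on the zero-padded input at this output position is [12 12 4 / 2 12 10 / 0 0 0]. Elementwise product with the kernel and sum: 12·1 + 4·3 + 2·2 + 12·1 + 10·2 + 0·-1 + 0·-2.

60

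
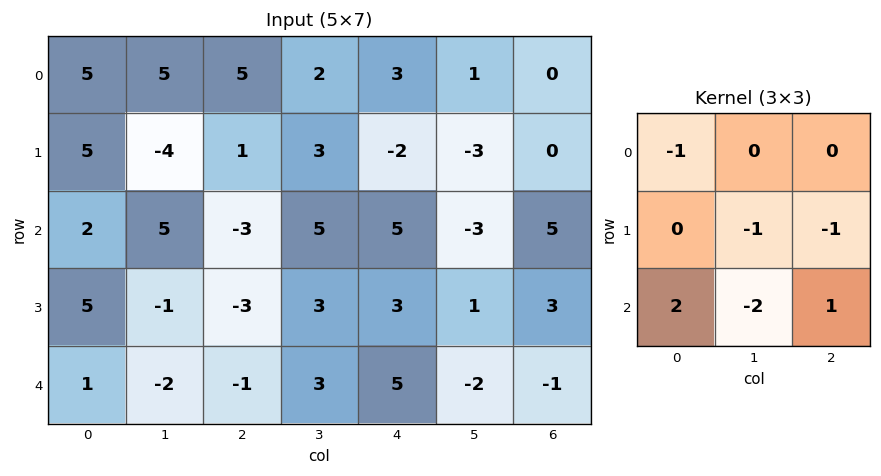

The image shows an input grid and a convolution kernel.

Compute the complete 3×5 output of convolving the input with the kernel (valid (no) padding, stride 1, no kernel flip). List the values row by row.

-11 12 -17 0 21
2 9 -20 -4 7
7 -4 -6 -15 4

Output[0,0]: The receptive field on the input at this output position is [5 5 5 / 5 -4 1 / 2 5 -3]. Elementwise product with the kernel and sum: 5·-1 + -4·-1 + 1·-1 + 2·2 + 5·-2 + -3·1.
Output[0,1]: The receptive field on the input at this output position is [5 5 2 / -4 1 3 / 5 -3 5]. Elementwise product with the kernel and sum: 5·-1 + 1·-1 + 3·-1 + 5·2 + -3·-2 + 5·1.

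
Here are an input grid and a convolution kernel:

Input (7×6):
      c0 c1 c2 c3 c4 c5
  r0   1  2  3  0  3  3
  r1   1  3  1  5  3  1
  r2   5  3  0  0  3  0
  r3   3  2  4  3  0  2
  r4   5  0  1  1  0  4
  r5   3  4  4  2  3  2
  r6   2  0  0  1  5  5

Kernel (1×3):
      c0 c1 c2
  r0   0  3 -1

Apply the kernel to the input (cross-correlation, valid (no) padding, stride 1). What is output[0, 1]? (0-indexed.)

The receptive field on the input at this output position is [2 3 0]. Elementwise product with the kernel and sum: 3·3 + 0·-1.

9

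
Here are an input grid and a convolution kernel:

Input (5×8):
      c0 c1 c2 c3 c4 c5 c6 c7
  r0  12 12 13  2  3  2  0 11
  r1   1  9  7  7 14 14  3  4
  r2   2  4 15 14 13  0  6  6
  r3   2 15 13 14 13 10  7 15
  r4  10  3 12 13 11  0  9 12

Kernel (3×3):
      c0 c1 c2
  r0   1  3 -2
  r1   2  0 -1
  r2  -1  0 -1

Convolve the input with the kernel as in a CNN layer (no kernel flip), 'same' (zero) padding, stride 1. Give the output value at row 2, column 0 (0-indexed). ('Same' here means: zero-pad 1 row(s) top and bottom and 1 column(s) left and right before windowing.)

The receptive field on the zero-padded input at this output position is [0 1 9 / 0 2 4 / 0 2 15]. Elementwise product with the kernel and sum: 0·1 + 1·3 + 9·-2 + 0·2 + 4·-1 + 0·-1 + 15·-1.

-34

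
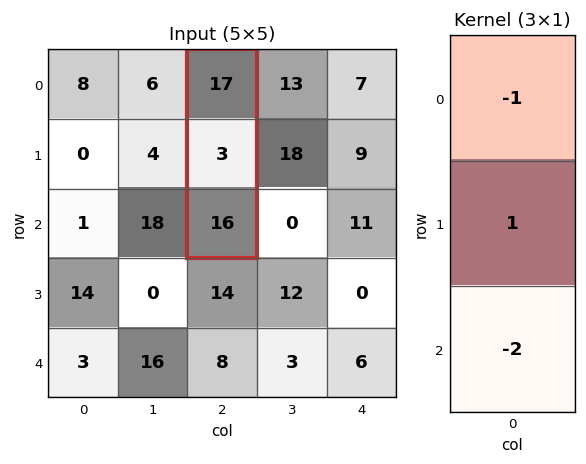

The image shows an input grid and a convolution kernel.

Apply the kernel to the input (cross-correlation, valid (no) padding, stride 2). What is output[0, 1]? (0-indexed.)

-46

The receptive field on the input at this output position is [17 / 3 / 16]. Elementwise product with the kernel and sum: 17·-1 + 3·1 + 16·-2.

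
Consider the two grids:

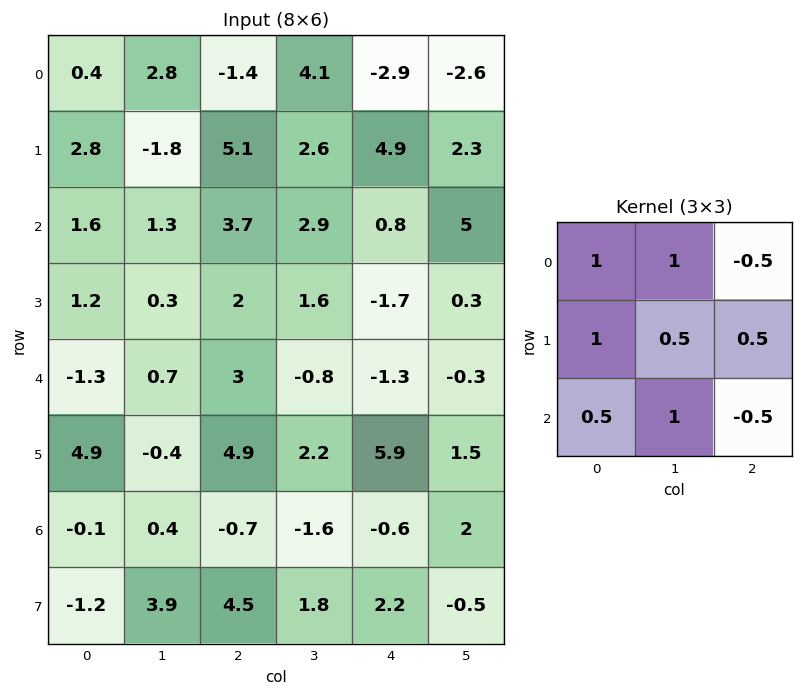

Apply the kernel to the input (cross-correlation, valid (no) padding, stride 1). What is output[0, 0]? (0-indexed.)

The receptive field on the input at this output position is [0.4 2.8 -1.4 / 2.8 -1.8 5.1 / 1.6 1.3 3.7]. Elementwise product with the kernel and sum: 0.4·1 + 2.8·1 + -1.4·-0.5 + 2.8·1 + -1.8·0.5 + 5.1·0.5 + 1.6·0.5 + 1.3·1 + 3.7·-0.5.

8.6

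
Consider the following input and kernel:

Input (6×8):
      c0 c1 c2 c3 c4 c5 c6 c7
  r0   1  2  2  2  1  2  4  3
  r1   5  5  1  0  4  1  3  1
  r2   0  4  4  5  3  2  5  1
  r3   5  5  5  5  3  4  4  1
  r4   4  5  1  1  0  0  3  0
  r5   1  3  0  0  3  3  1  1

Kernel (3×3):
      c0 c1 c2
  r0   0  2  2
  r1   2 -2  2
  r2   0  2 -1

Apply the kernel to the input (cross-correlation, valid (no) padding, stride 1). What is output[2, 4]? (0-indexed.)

17

The receptive field on the input at this output position is [3 2 5 / 3 4 4 / 0 0 3]. Elementwise product with the kernel and sum: 2·2 + 5·2 + 3·2 + 4·-2 + 4·2 + 0·2 + 3·-1.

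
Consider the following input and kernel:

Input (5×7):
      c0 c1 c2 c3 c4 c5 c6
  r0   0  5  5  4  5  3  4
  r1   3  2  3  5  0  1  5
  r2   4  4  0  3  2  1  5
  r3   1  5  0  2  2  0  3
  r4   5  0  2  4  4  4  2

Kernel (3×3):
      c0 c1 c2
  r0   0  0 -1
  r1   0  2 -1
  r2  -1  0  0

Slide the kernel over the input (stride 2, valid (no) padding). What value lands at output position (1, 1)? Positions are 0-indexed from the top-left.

The receptive field on the input at this output position is [0 3 2 / 0 2 2 / 2 4 4]. Elementwise product with the kernel and sum: 2·-1 + 2·2 + 2·-1 + 2·-1.

-2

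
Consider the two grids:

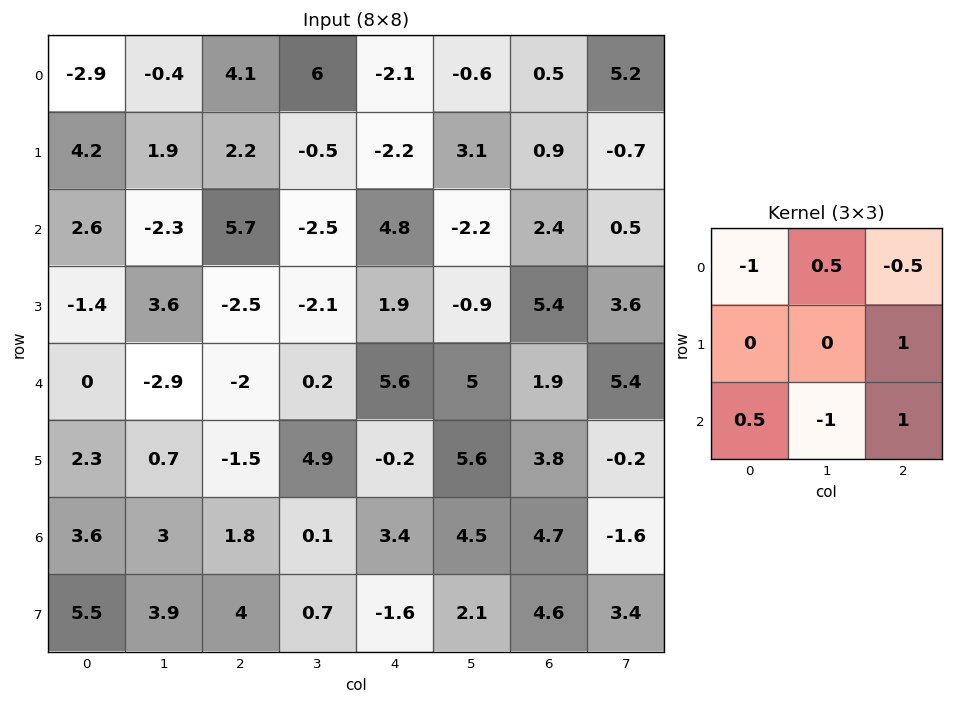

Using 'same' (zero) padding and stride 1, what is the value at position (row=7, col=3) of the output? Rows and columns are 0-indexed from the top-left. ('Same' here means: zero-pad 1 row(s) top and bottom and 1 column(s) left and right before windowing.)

-5.05

The receptive field on the zero-padded input at this output position is [1.8 0.1 3.4 / 4 0.7 -1.6 / 0 0 0]. Elementwise product with the kernel and sum: 1.8·-1 + 0.1·0.5 + 3.4·-0.5 + -1.6·1 + 0·0.5 + 0·-1 + 0·1.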